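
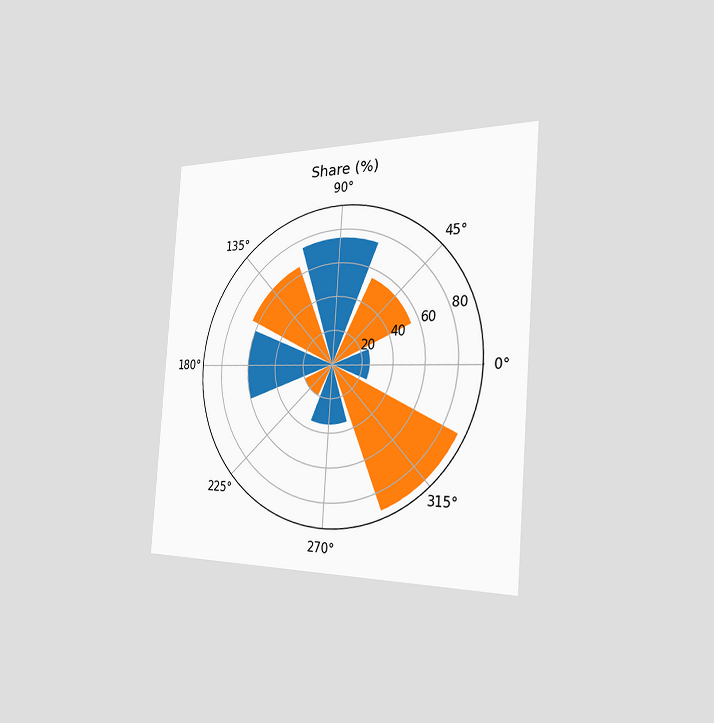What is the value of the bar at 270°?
The chart is tilted about 4° clockwise and viewed slightly from the right. The bar at 270° reaches 35% on the radial axis.

35%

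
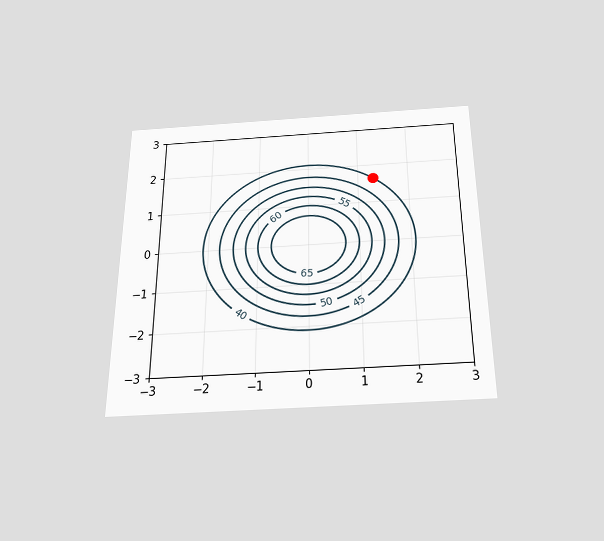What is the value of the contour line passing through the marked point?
The chart is viewed slightly from below. The marked point sits on the contour labelled 40.

40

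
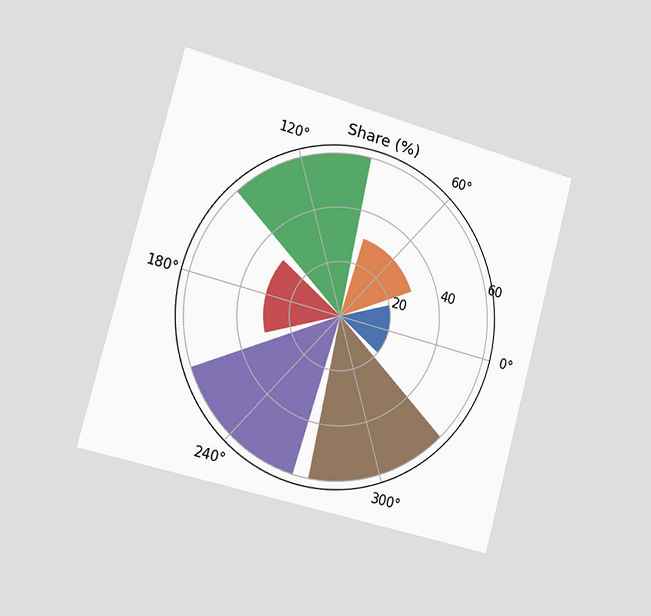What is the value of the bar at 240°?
60%

The chart is tilted about 15° clockwise and viewed slightly from the left. The bar at 240° reaches 60% on the radial axis.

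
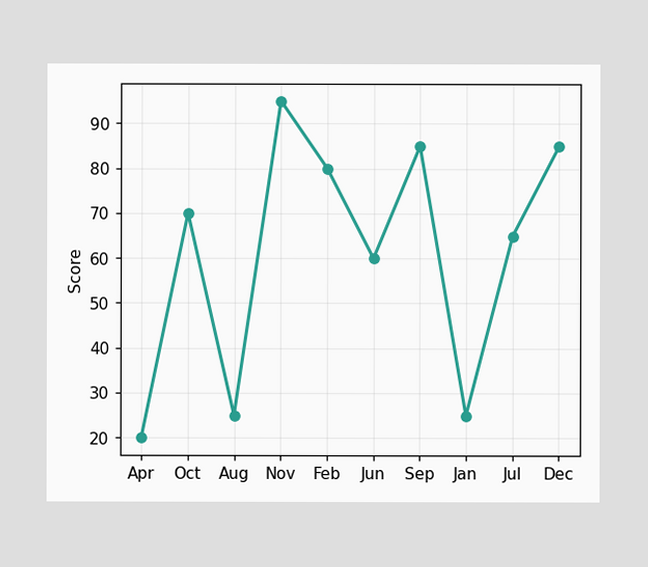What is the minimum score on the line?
20

The lowest point is at Apr, and reading across to the y-axis gives 20.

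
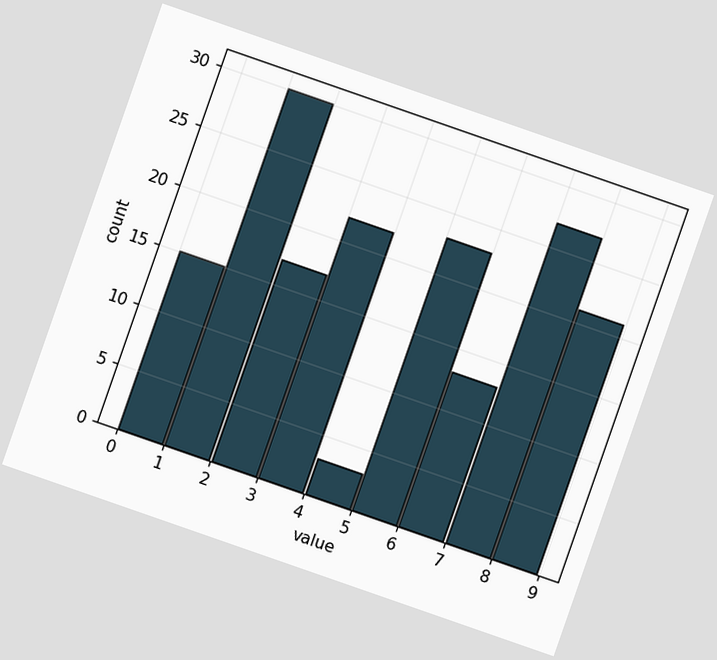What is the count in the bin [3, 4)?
The chart is tilted about 19° clockwise. The [3, 4) bin has height 22.

22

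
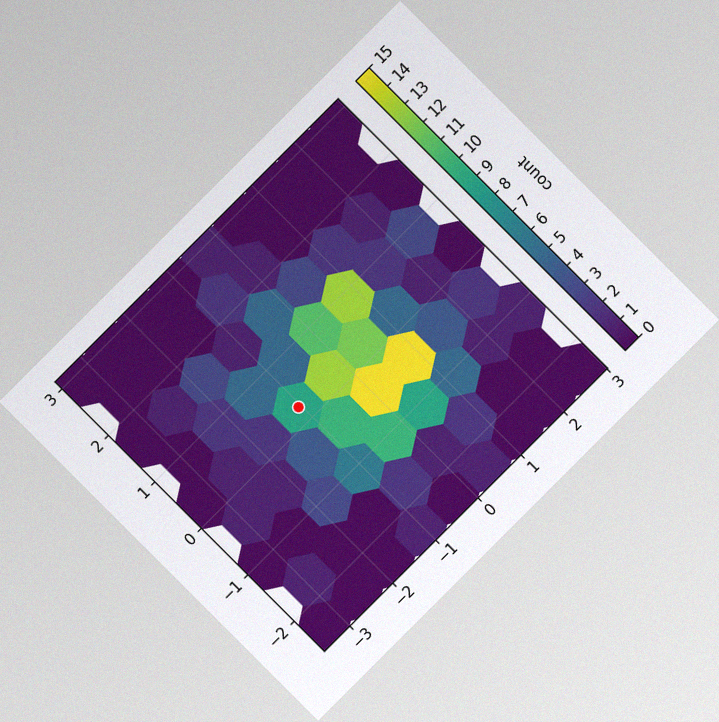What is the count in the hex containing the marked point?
The chart is tilted about 45° counter-clockwise, with some photo noise. The marked hex reads 9 on the colorbar.

9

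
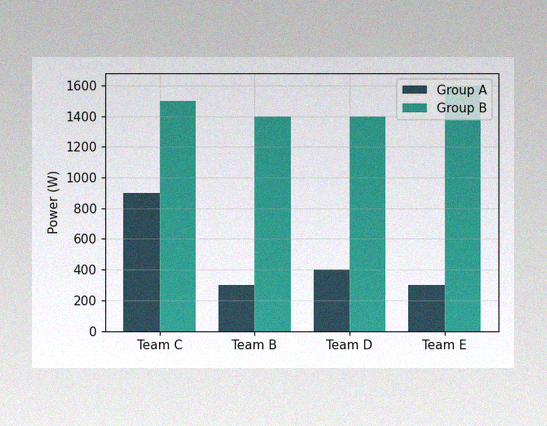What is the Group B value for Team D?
The image has some photo noise and uneven lighting. The Group B bar at Team D reaches 1400W on the y-axis.

1400W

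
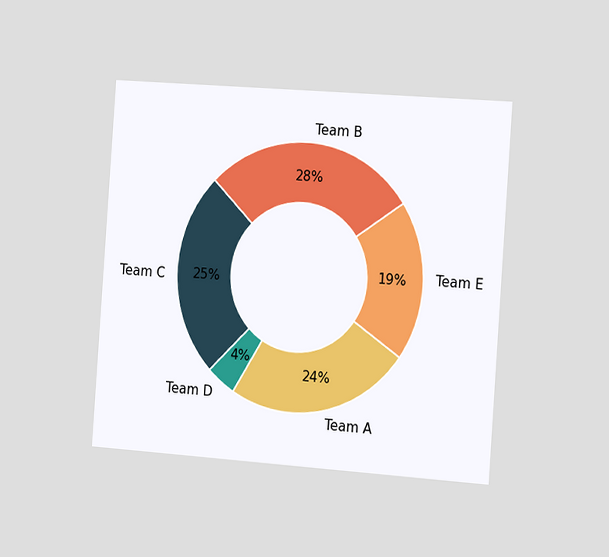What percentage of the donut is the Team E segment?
19%

The chart is tilted about 4° clockwise and viewed slightly from the right. The Team E segment takes up 19% of the ring.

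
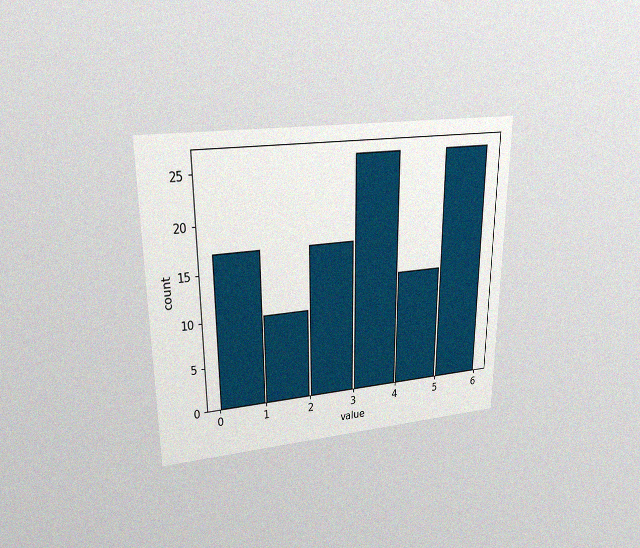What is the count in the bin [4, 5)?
13

The chart is viewed at a slight angle, with some photo noise. The [4, 5) bin has height 13.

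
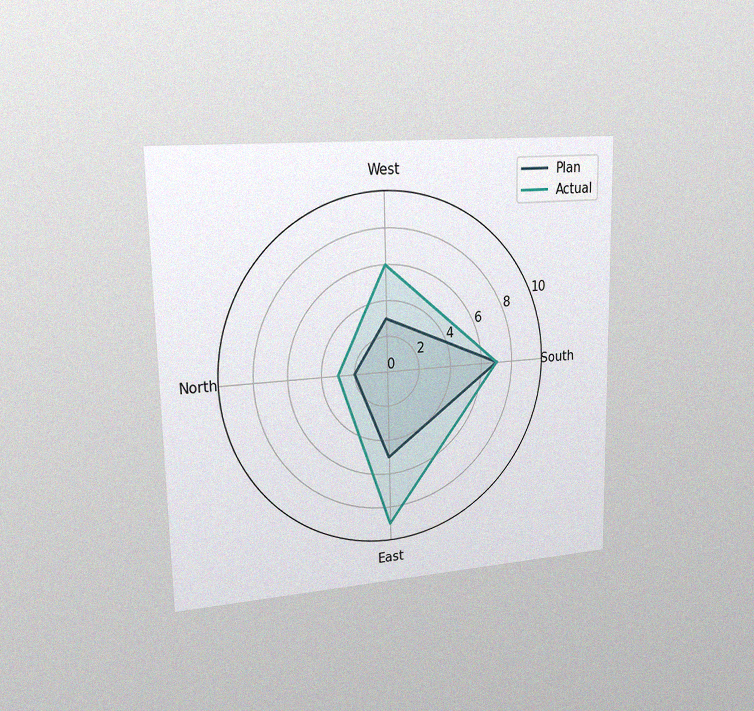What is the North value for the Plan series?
2

The chart is viewed slightly from the left, with some photo noise. On the North axis, Plan reaches 2.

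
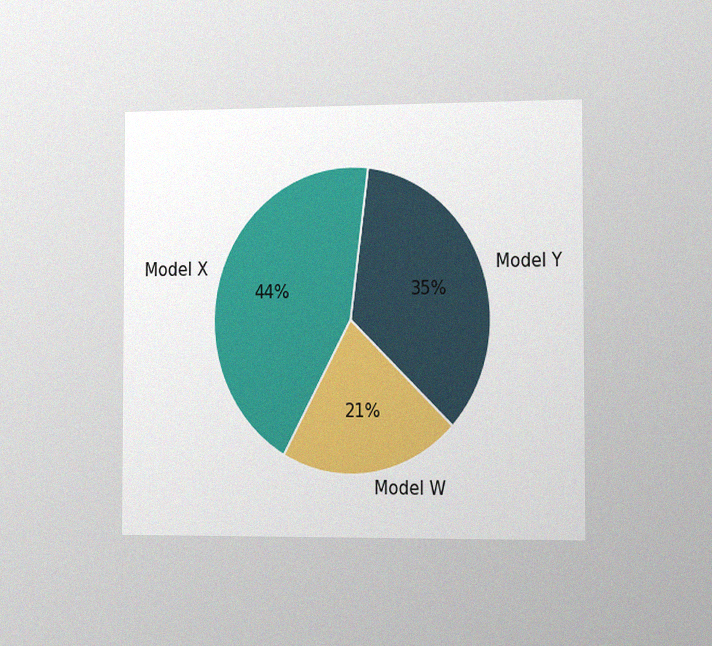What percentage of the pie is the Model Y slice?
The chart is viewed slightly from the right, with some photo noise. The Model Y slice takes up 35% of the pie.

35%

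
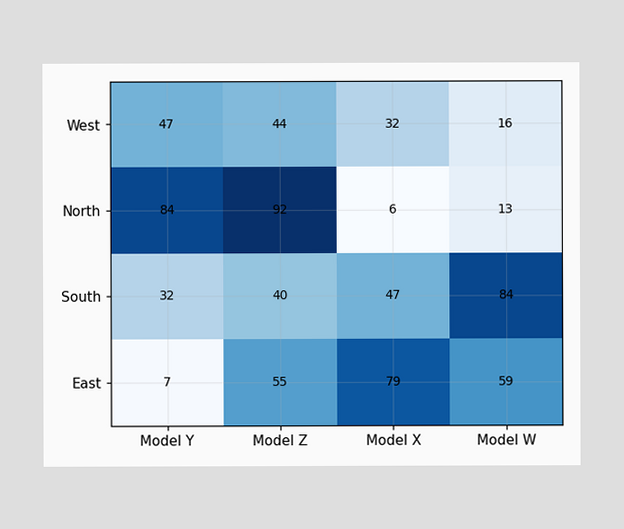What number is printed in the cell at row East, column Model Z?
The (East, Model Z) cell reads 55.

55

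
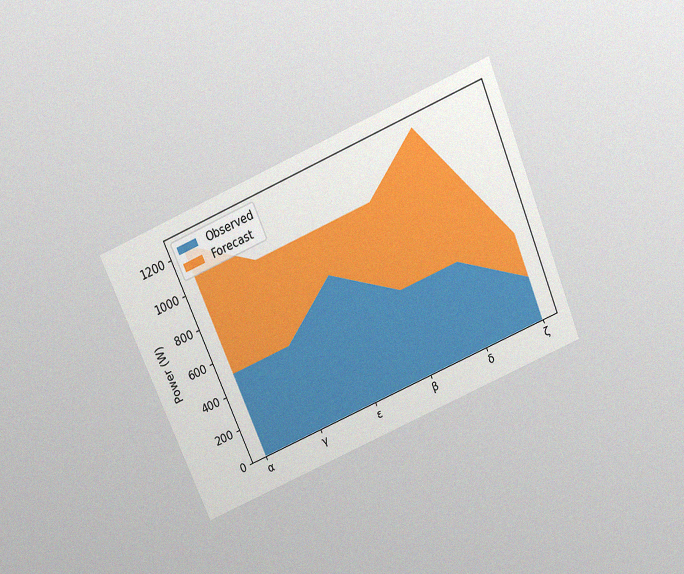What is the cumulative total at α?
1250W

The chart is tilted about 23° counter-clockwise and viewed slightly from above, with some photo noise. The stacked total at α reaches 1250W.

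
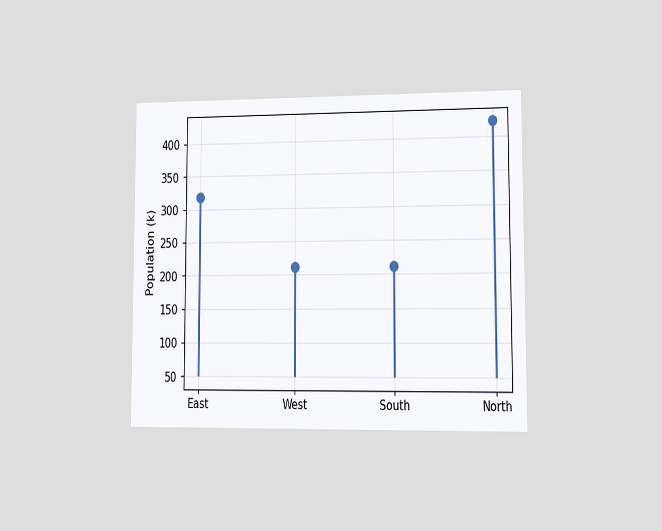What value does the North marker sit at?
The chart is viewed at a slight angle. The North marker sits at 424k.

424k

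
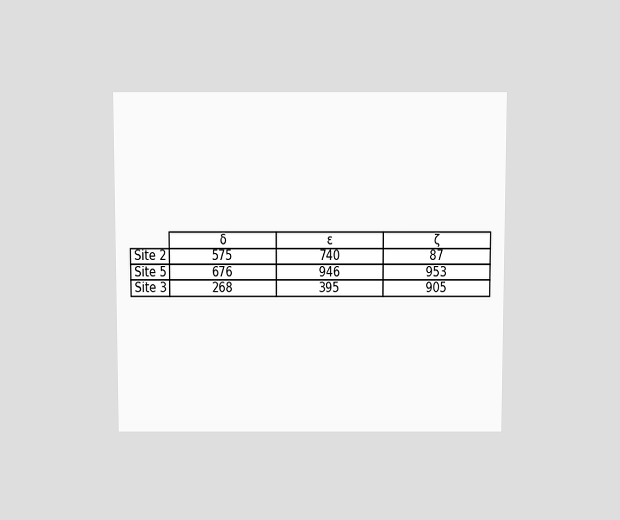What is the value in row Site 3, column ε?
The chart is viewed slightly from above. The (Site 3, ε) cell reads 395.

395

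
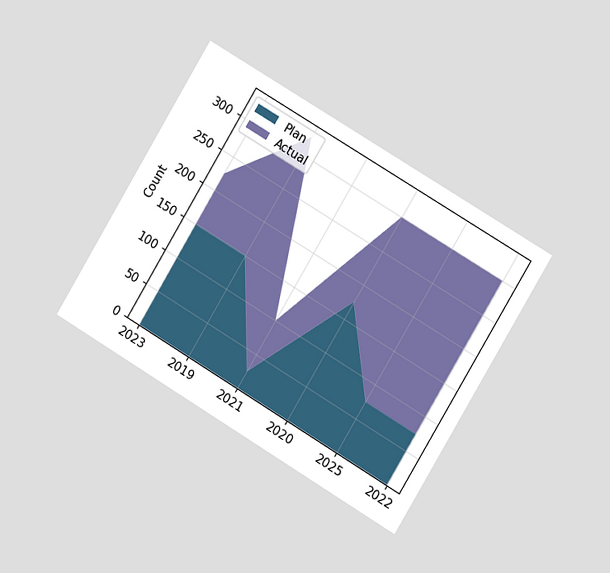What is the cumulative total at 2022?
300

The chart is tilted about 31° clockwise and viewed slightly from the right. The stacked total at 2022 reaches 300.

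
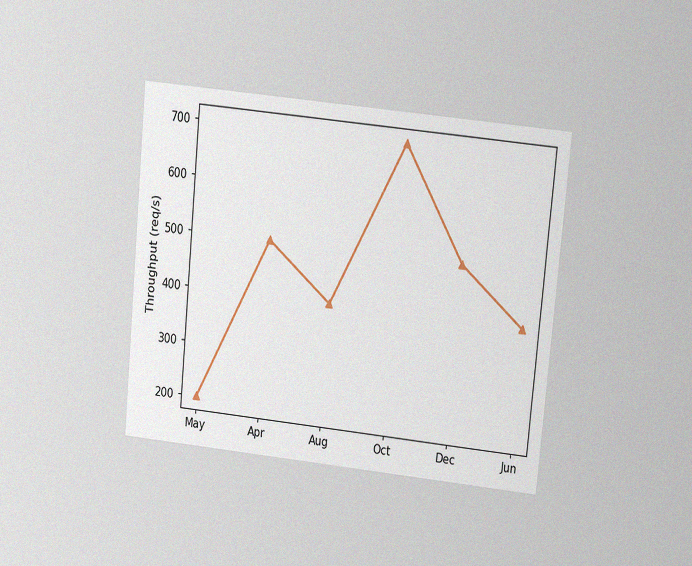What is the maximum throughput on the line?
700req/s

The chart is tilted about 5° clockwise and viewed at a slight angle, with some photo noise. The highest point is at Oct, and reading across to the y-axis gives 700req/s.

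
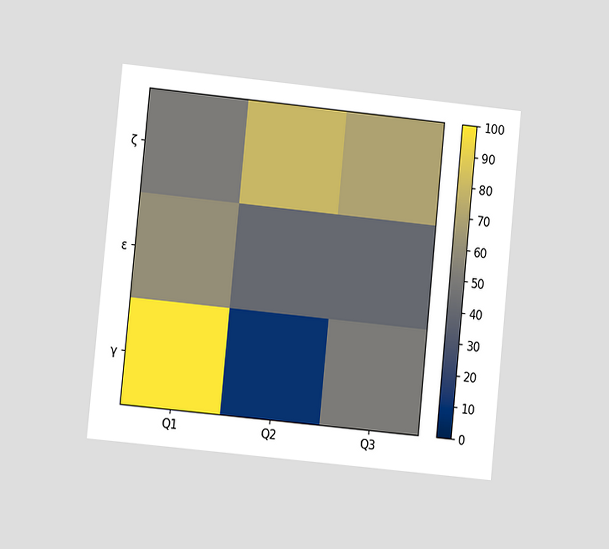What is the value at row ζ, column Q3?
70

The chart is tilted about 6° clockwise and viewed at a slight angle. Matching cell (ζ, Q3) against the colorbar gives 70.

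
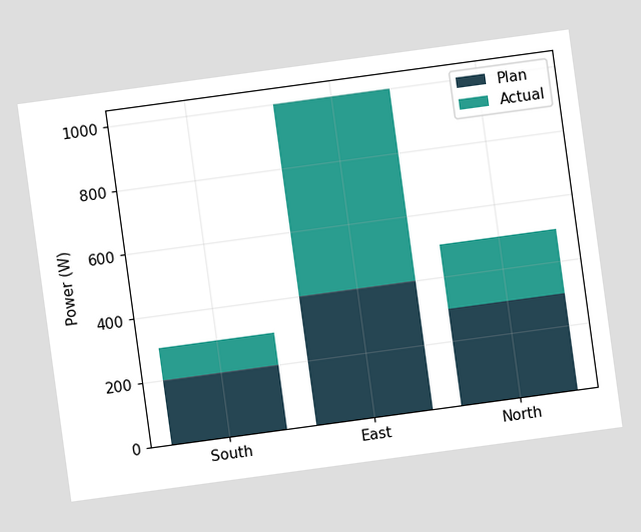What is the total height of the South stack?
300W

The chart is tilted about 8° counter-clockwise. The South stack's top reaches 300W on the y-axis.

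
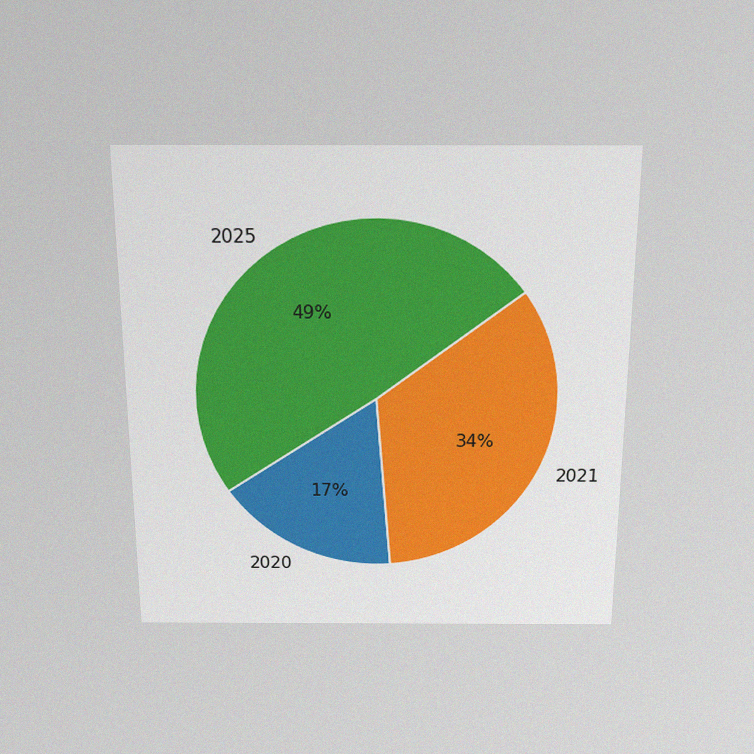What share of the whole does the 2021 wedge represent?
The chart is viewed slightly from above, with some photo noise. The 2021 slice takes up 34% of the pie.

34%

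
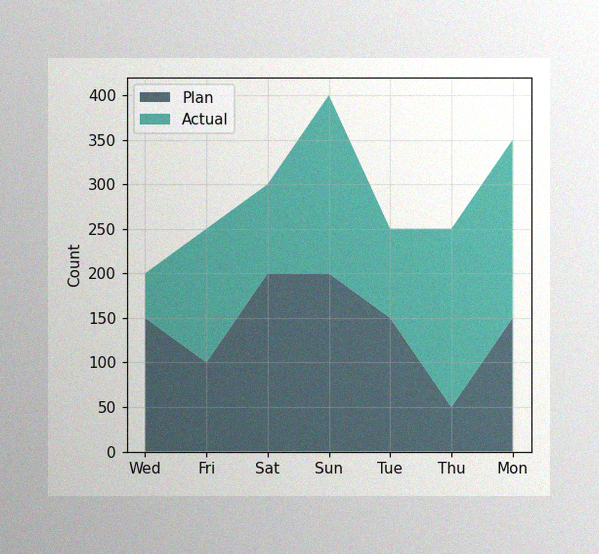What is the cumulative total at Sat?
The image has some photo noise and uneven lighting. The stacked total at Sat reaches 300.

300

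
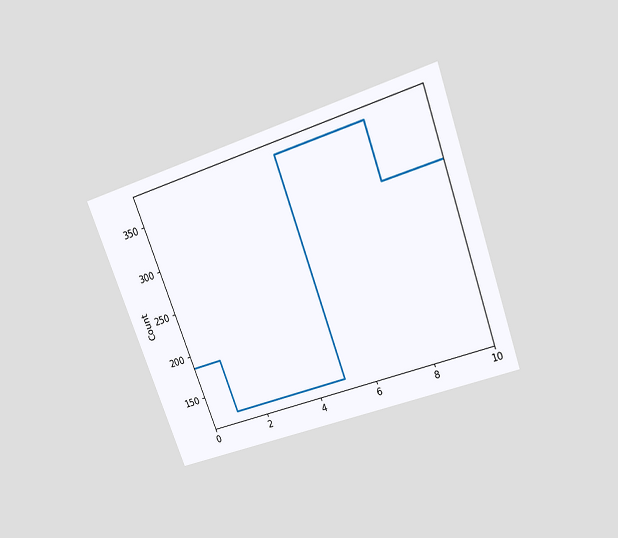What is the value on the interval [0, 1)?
The chart is tilted about 20° counter-clockwise and viewed slightly from above. On [0, 1) the step sits at 186.

186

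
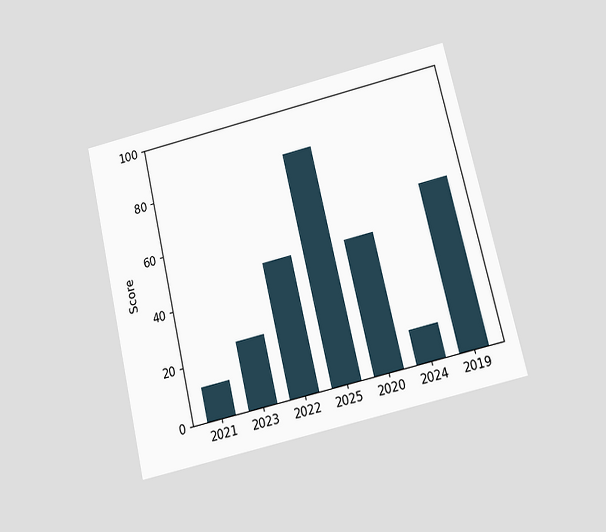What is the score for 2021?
12

The chart is tilted about 13° counter-clockwise and viewed slightly from below. Reading along the chart's y-axis, the 2021 bar reaches 12.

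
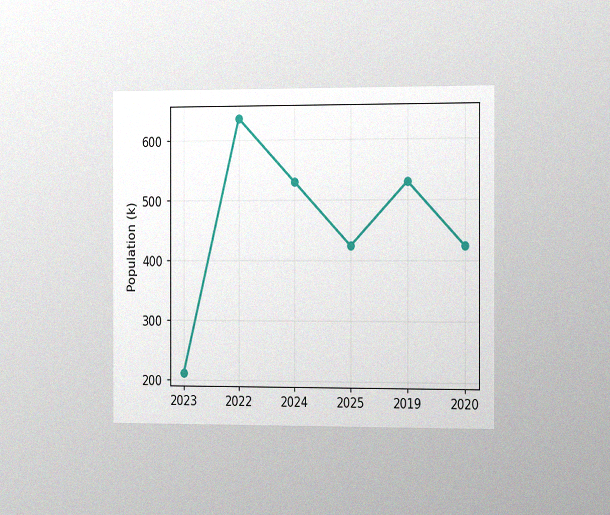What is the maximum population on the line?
636k

The chart is viewed slightly from the right, with some photo noise. The highest point is at 2022, and reading across to the y-axis gives 636k.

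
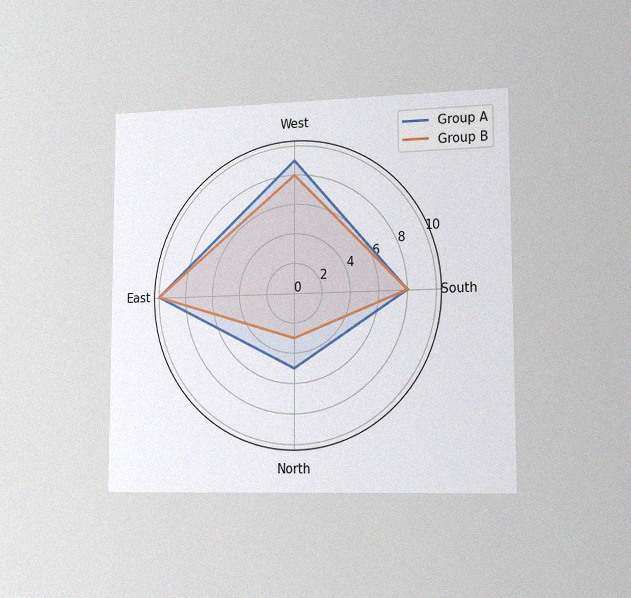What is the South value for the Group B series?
8

The chart is viewed slightly from the right, with some photo noise. On the South axis, Group B reaches 8.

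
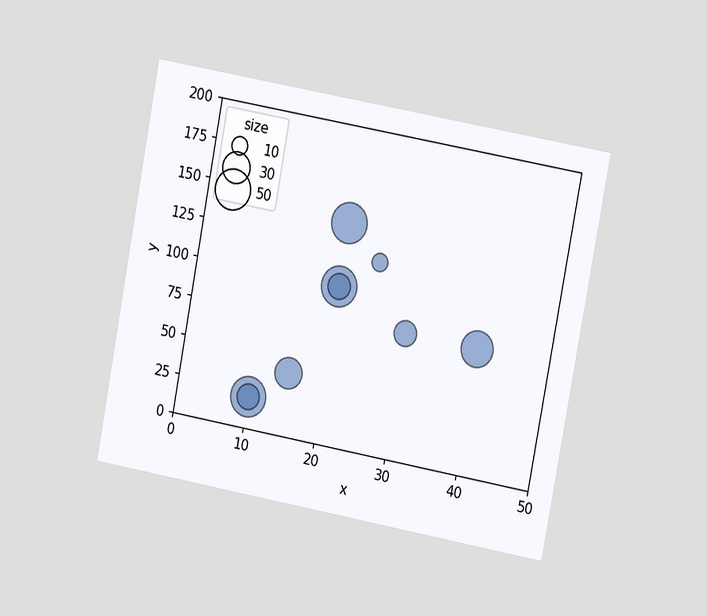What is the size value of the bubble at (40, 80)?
40

The chart is tilted about 11° clockwise and viewed at a slight angle. Matching the bubble at (40, 80) against the size legend gives 40.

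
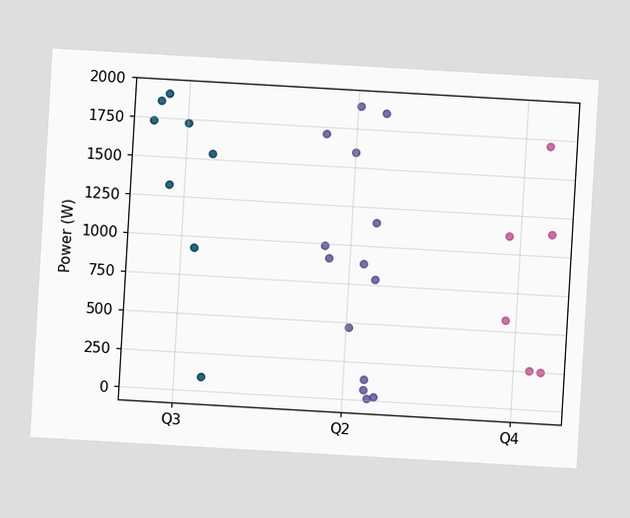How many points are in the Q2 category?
The chart is tilted about 3° clockwise. Counting the markers in the Q2 column gives 14.

14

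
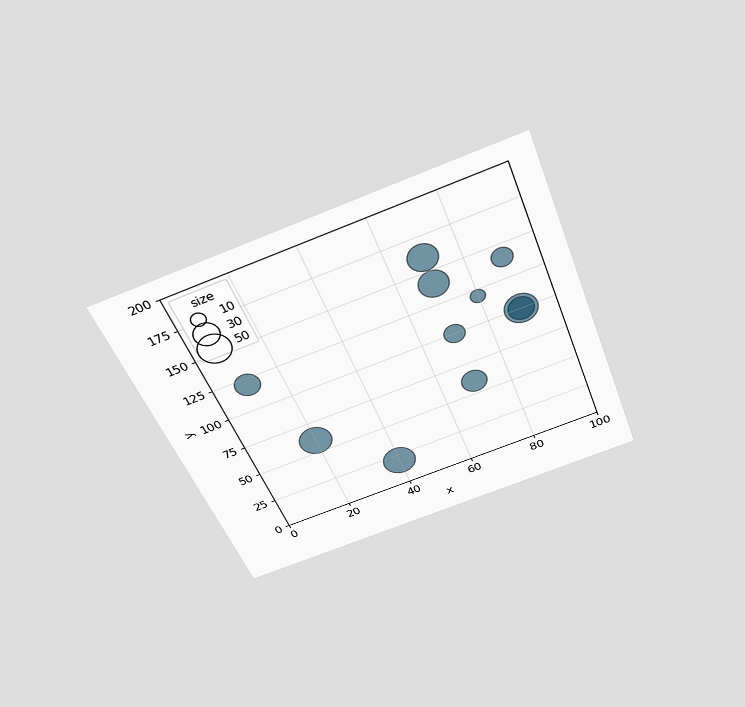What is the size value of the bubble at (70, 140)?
40

The chart is tilted about 21° counter-clockwise and viewed slightly from above. Matching the bubble at (70, 140) against the size legend gives 40.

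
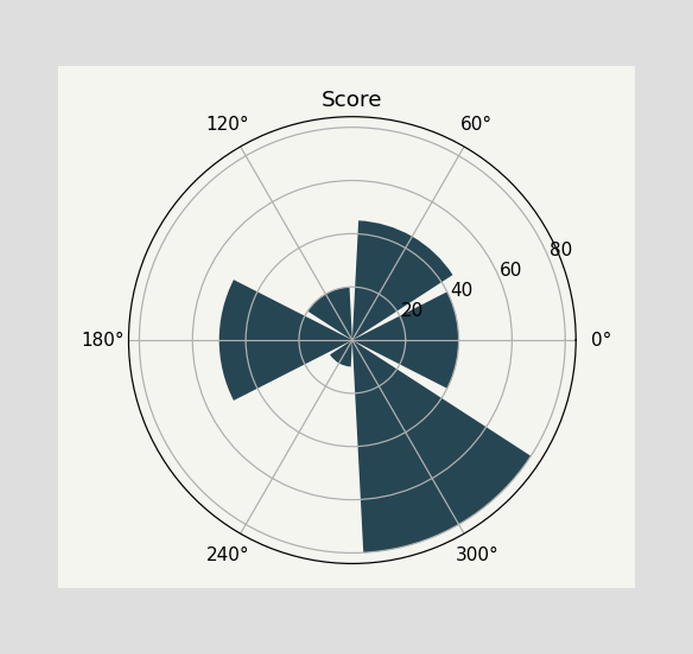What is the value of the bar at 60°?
The bar at 60° reaches 45 on the radial axis.

45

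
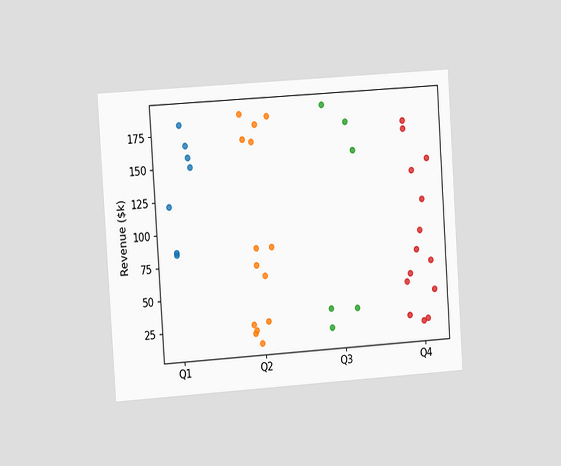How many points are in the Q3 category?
The chart is tilted about 4° counter-clockwise and viewed at a slight angle. Counting the markers in the Q3 column gives 6.

6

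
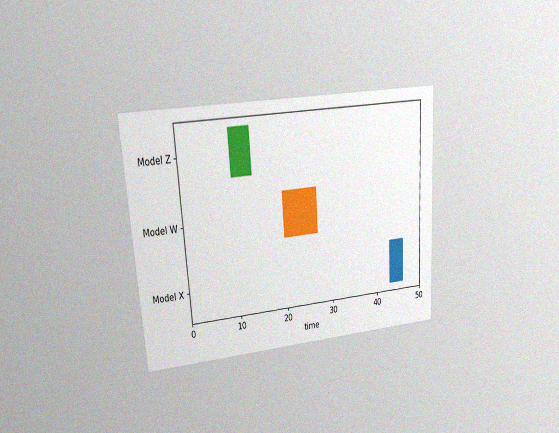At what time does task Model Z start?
The chart is tilted about 4° counter-clockwise and viewed at a slight angle, with some photo noise. The Model Z bar begins at t=10.

10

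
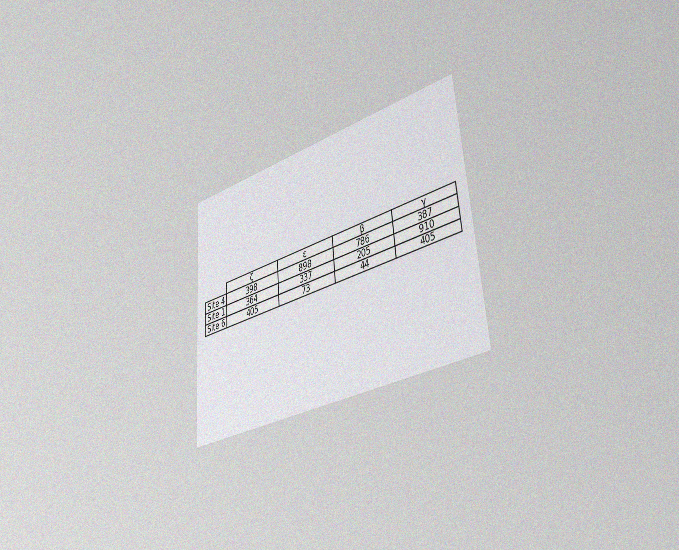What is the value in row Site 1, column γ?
910

The chart is tilted about 5° counter-clockwise and viewed slightly from the right, with some photo noise. The (Site 1, γ) cell reads 910.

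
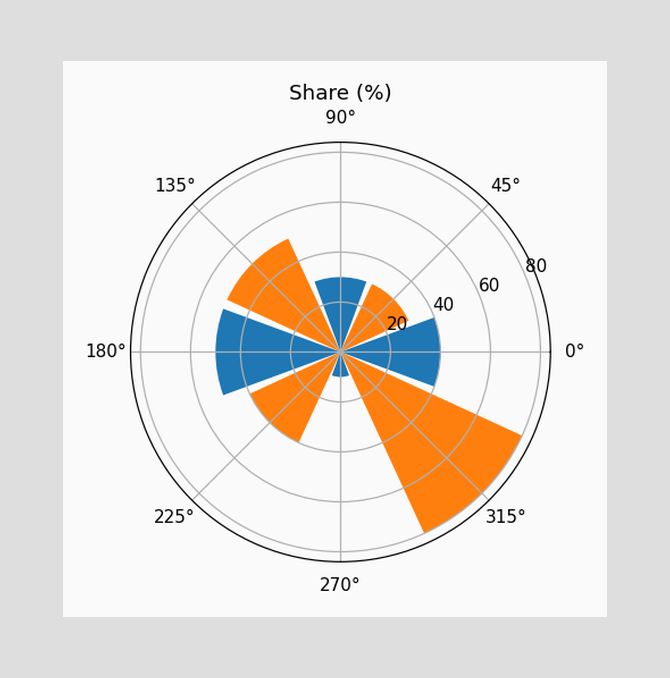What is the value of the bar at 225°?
The bar at 225° reaches 40% on the radial axis.

40%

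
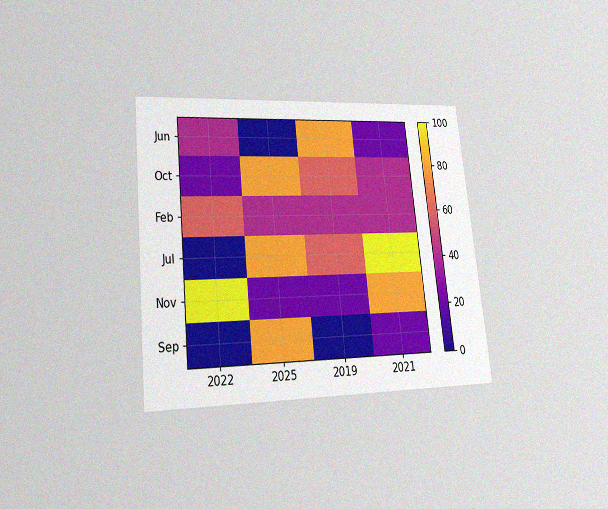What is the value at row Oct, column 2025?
The chart is tilted about 6° counter-clockwise and viewed at a slight angle, with some photo noise. Matching cell (Oct, 2025) against the colorbar gives 80.

80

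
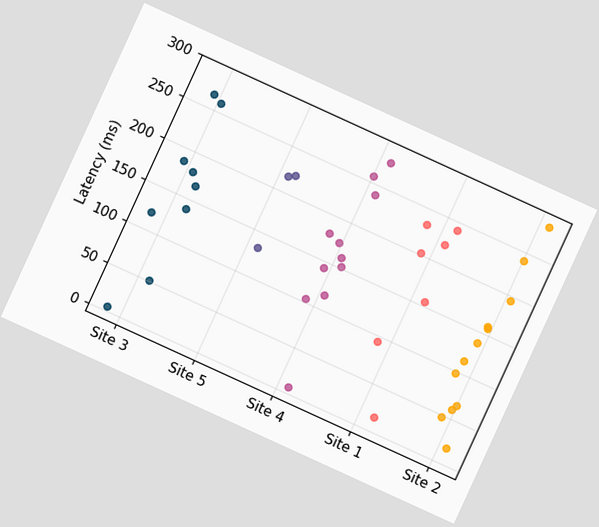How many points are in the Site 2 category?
12

The chart is tilted about 25° clockwise. Counting the markers in the Site 2 column gives 12.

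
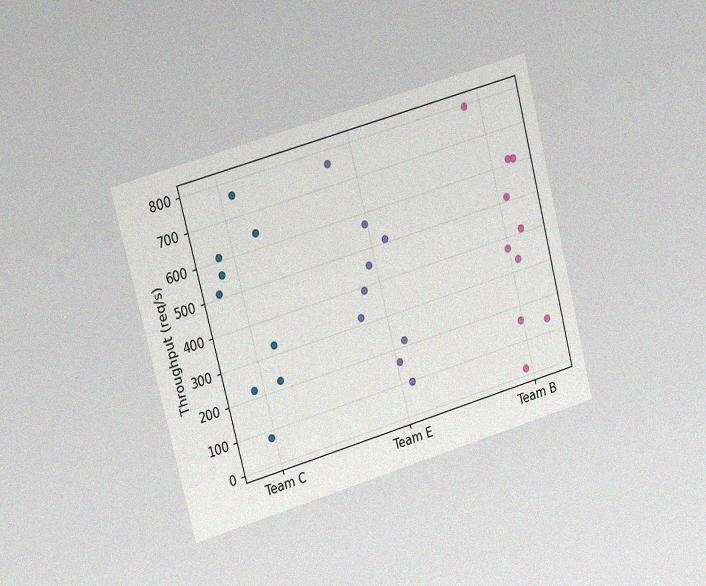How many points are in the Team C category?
The chart is tilted about 15° counter-clockwise and viewed slightly from the left, with some photo noise. Counting the markers in the Team C column gives 9.

9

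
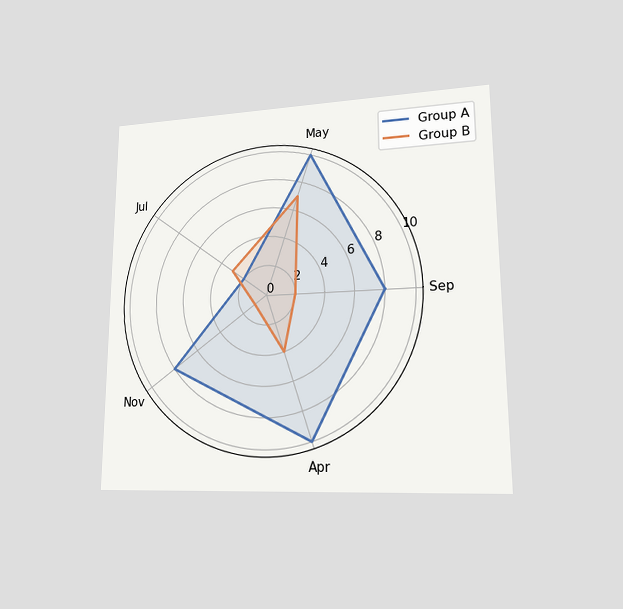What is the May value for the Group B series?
The chart is viewed at a slight angle. On the May axis, Group B reaches 7.

7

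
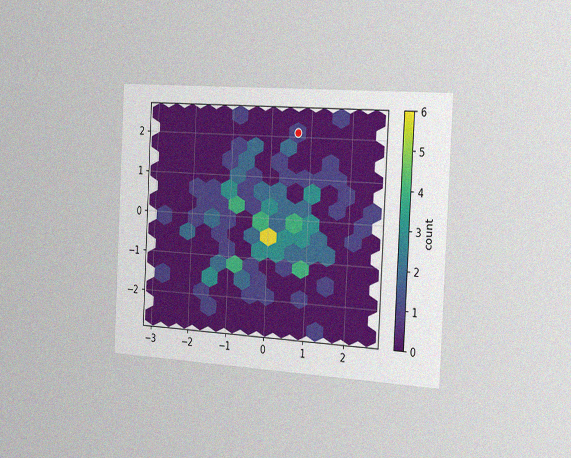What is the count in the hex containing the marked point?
1

The chart is tilted about 3° clockwise and viewed slightly from the right, with some photo noise. The marked hex reads 1 on the colorbar.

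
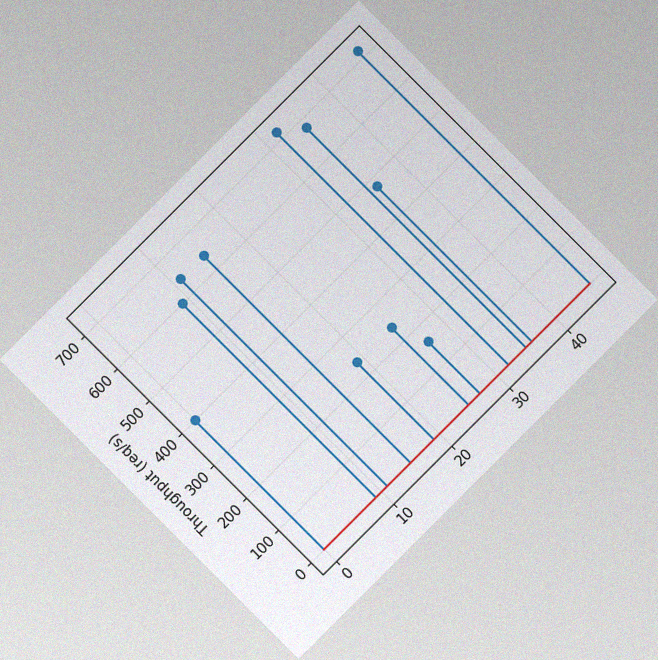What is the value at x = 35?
The chart is tilted about 45° counter-clockwise, with some photo noise. The stem at x=35 reaches 680req/s.

680req/s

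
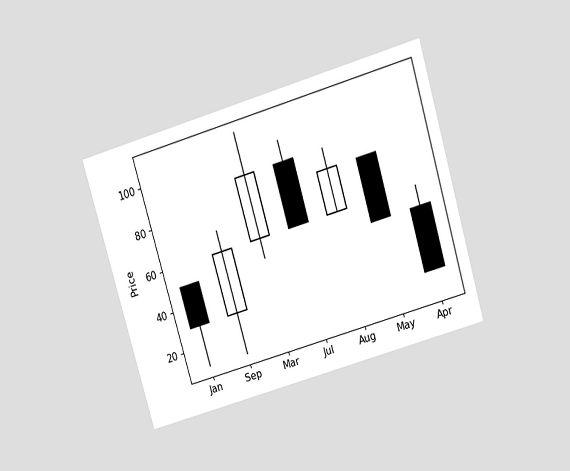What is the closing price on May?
50

The chart is tilted about 17° counter-clockwise and viewed slightly from above. The May candle closes at 50.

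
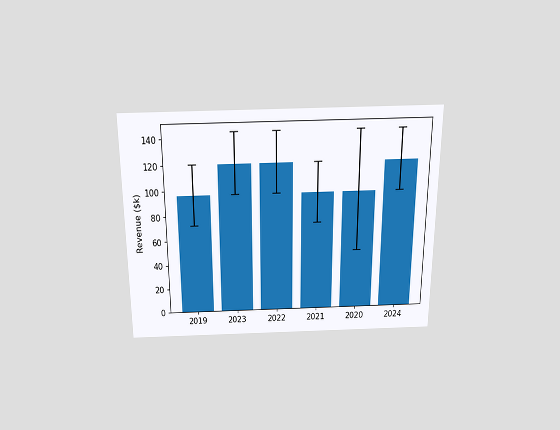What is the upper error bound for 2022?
$144k

The chart is viewed slightly from above. The 2022 bar's upper whisker reaches $144k.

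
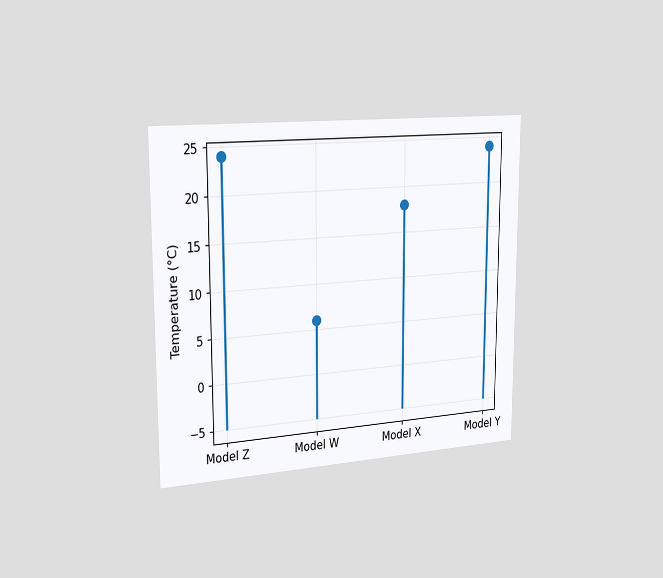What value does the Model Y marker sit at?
The chart is viewed slightly from the left. The Model Y marker sits at 24°C.

24°C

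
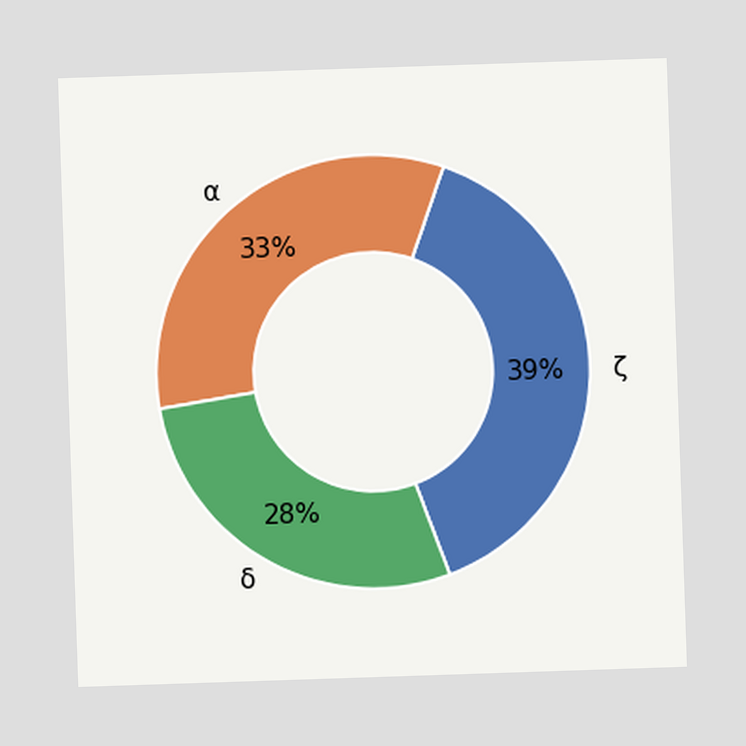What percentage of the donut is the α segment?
33%

The α segment takes up 33% of the ring.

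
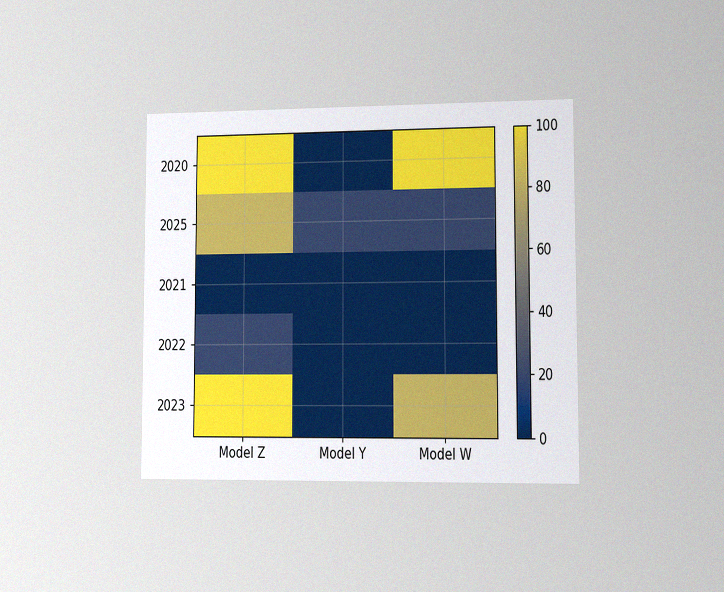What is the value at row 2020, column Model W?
The chart is viewed slightly from the right, with some photo noise. Matching cell (2020, Model W) against the colorbar gives 100.

100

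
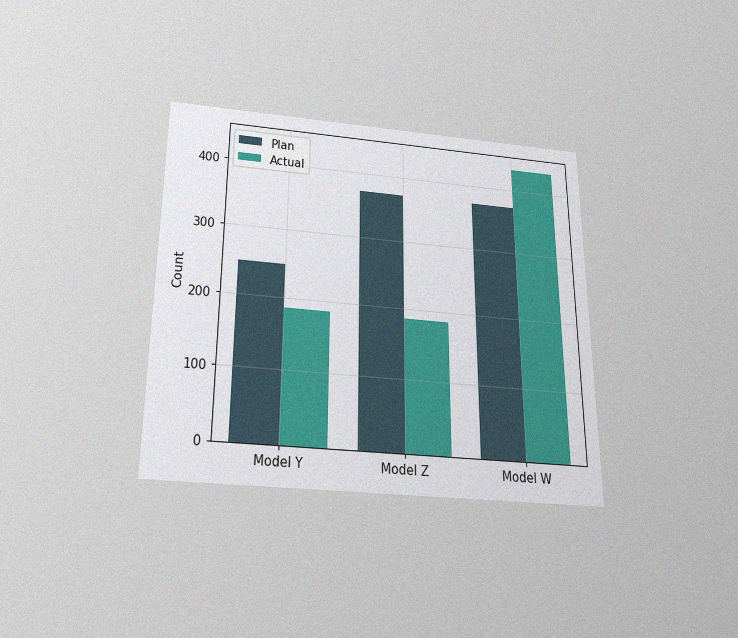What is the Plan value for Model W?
372

The chart is viewed slightly from below, with some photo noise. The Plan bar at Model W reaches 372 on the y-axis.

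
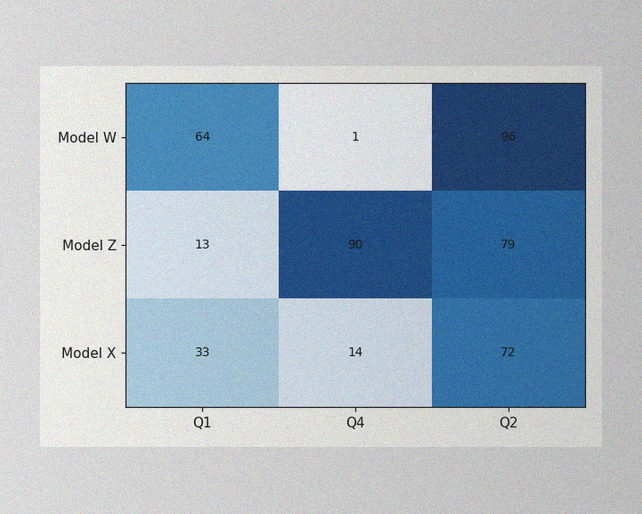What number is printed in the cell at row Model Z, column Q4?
90

The image has some photo noise and uneven lighting. The (Model Z, Q4) cell reads 90.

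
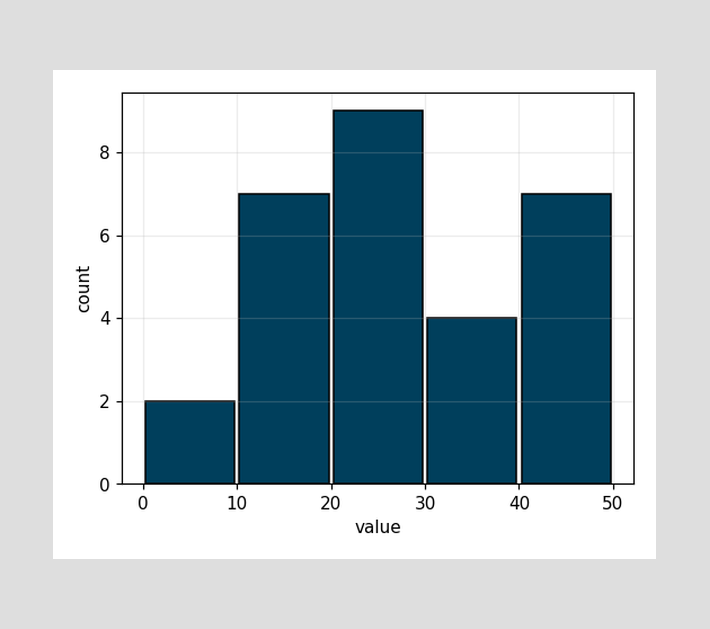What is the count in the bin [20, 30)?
9

The [20, 30) bin has height 9.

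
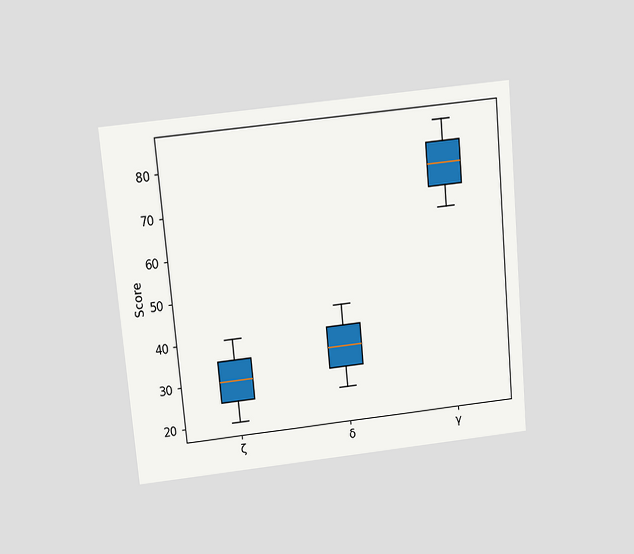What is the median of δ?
The chart is tilted about 5° counter-clockwise and viewed slightly from above. The median line in the δ box sits at 35.

35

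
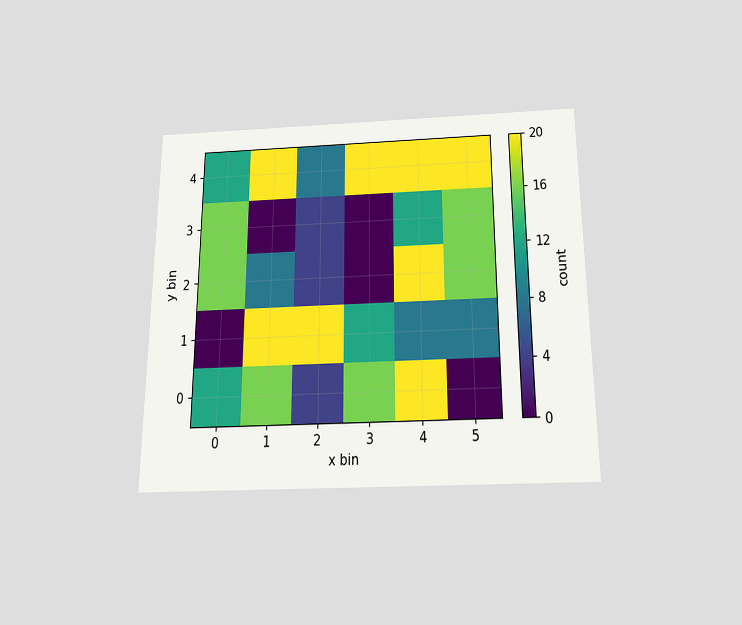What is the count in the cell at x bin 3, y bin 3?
The chart is viewed slightly from below. Matching the cell (3, 3) against the colorbar gives 0.

0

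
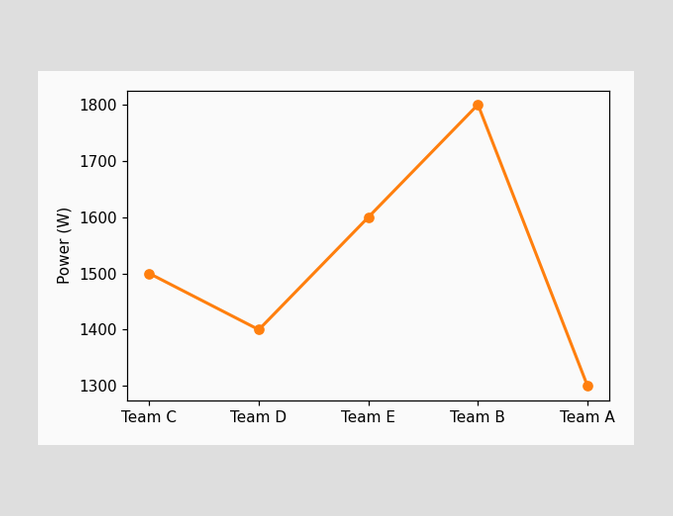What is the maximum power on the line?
The highest point is at Team B, and reading across to the y-axis gives 1800W.

1800W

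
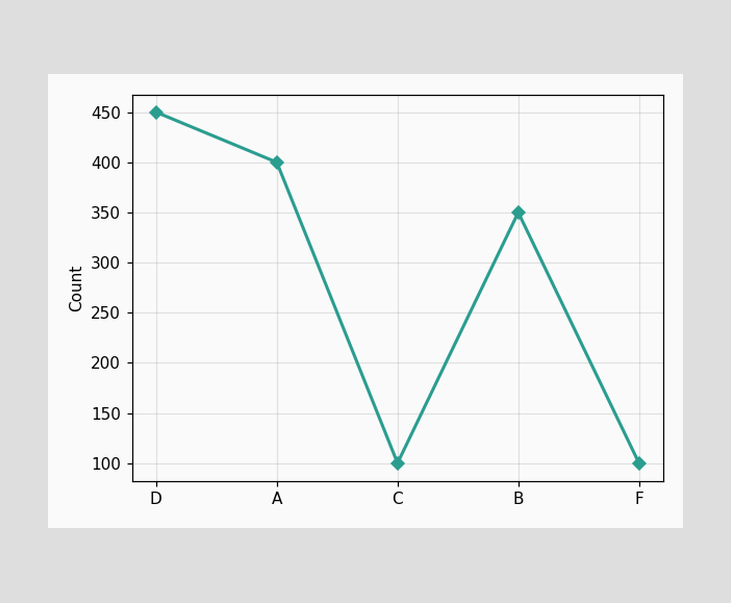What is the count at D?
At D, the line is at 450.

450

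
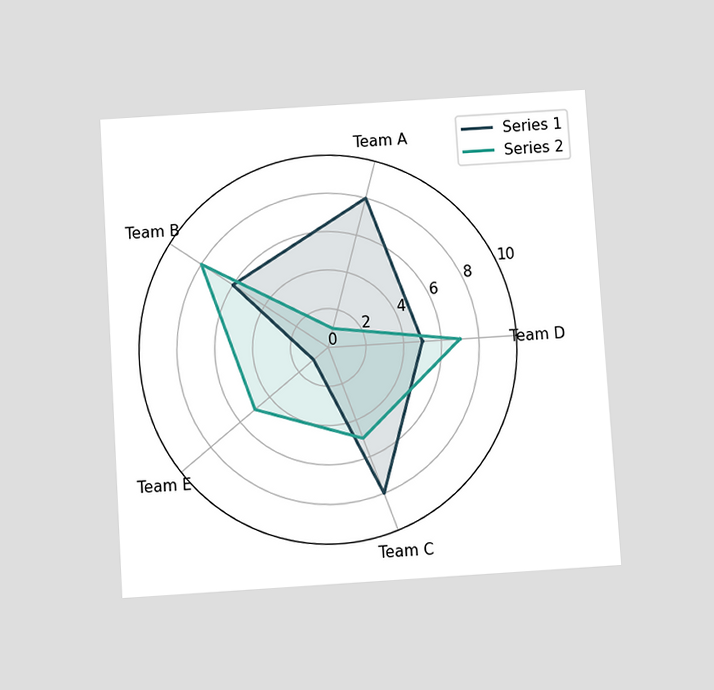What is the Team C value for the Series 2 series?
The chart is tilted about 4° counter-clockwise and viewed slightly from below. On the Team C axis, Series 2 reaches 5.

5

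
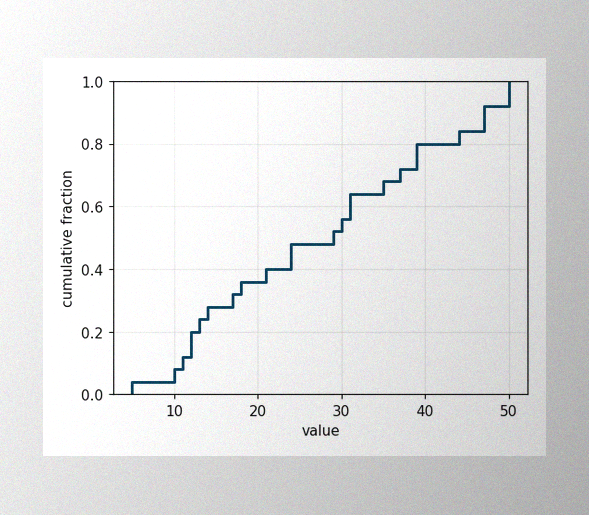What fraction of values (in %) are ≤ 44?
84%

The image has some photo noise and uneven lighting. At x=44 the ECDF step is at 84%.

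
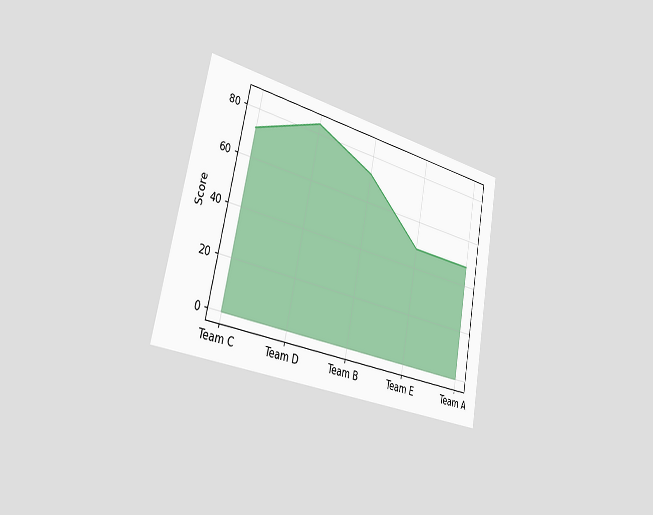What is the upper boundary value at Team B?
The chart is tilted about 11° clockwise and viewed slightly from the left. At Team B the upper boundary is at 72.

72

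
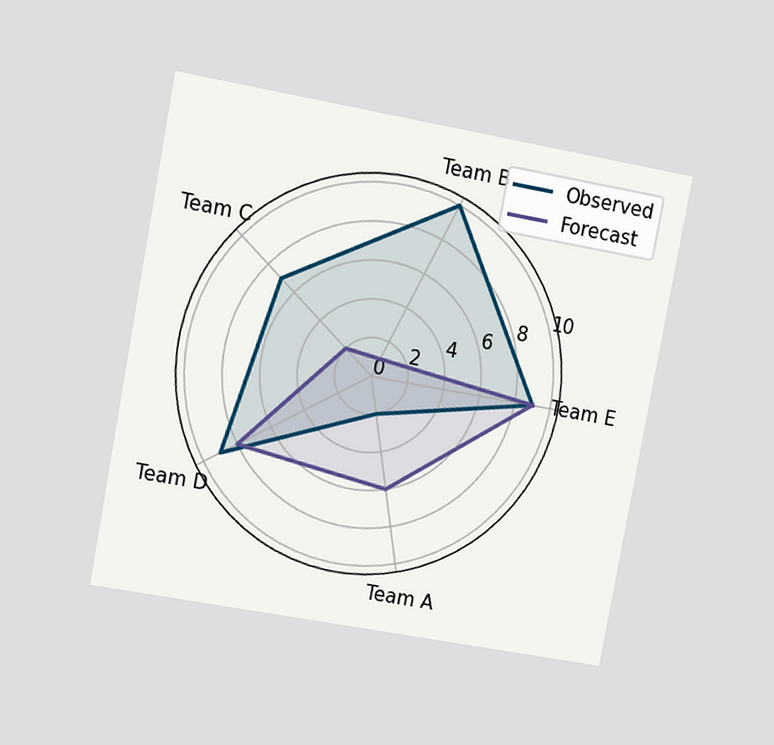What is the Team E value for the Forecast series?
9

The chart is tilted about 11° clockwise and viewed at a slight angle. On the Team E axis, Forecast reaches 9.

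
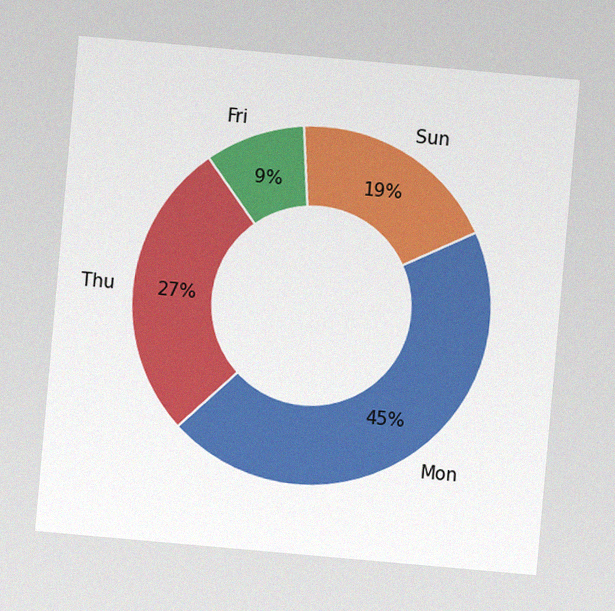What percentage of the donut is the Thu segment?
The chart is tilted about 5° clockwise, with some photo noise. The Thu segment takes up 27% of the ring.

27%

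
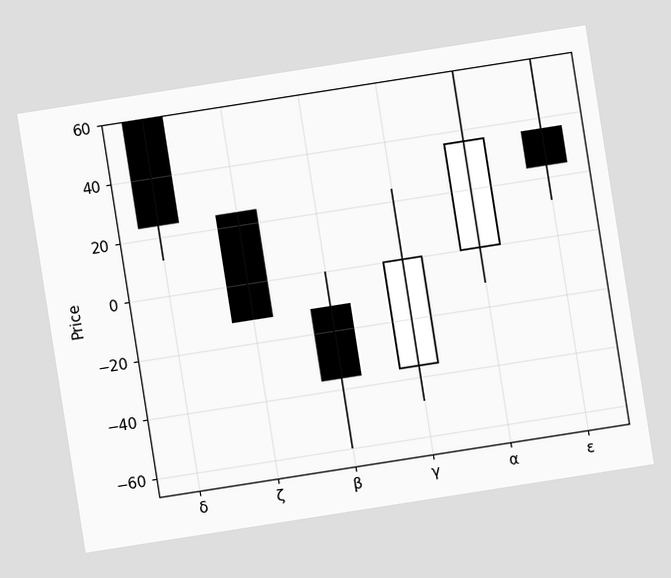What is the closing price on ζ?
-12

The chart is tilted about 9° counter-clockwise. The ζ candle closes at -12.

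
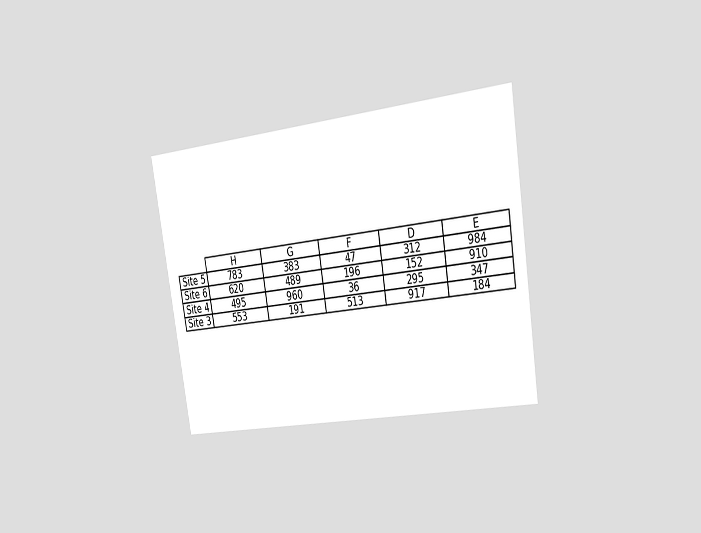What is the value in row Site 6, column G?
The chart is tilted about 9° counter-clockwise and viewed slightly from the right. The (Site 6, G) cell reads 489.

489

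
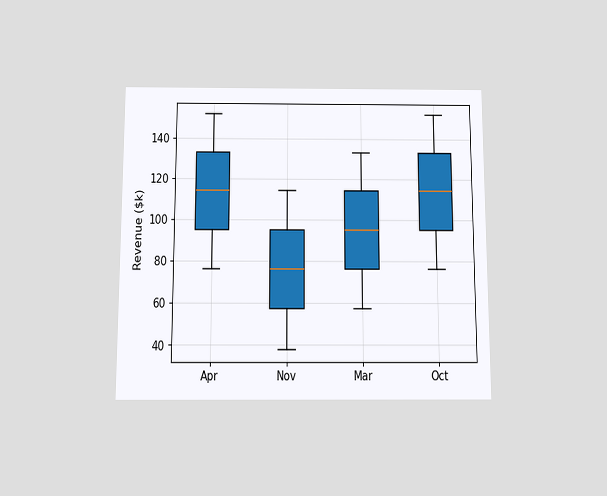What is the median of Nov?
The chart is viewed slightly from below. The median line in the Nov box sits at $76k.

$76k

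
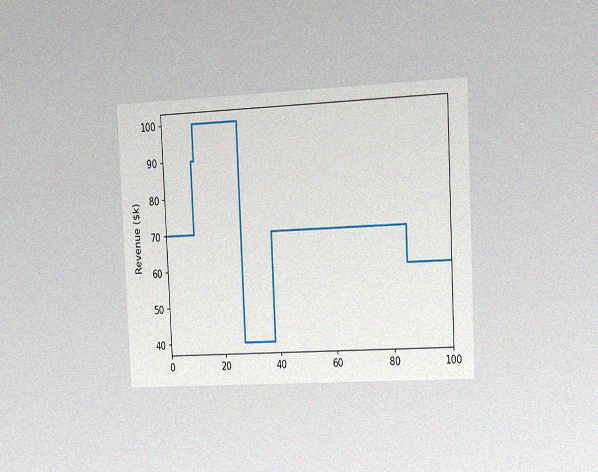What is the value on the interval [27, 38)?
$40k

The chart is tilted about 3° counter-clockwise and viewed slightly from the right, with some photo noise. On [27, 38) the step sits at $40k.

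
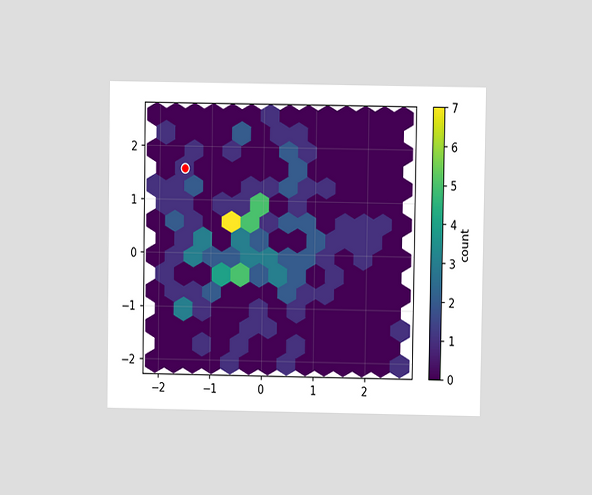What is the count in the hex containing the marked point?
The chart is viewed at a slight angle. The marked hex reads 1 on the colorbar.

1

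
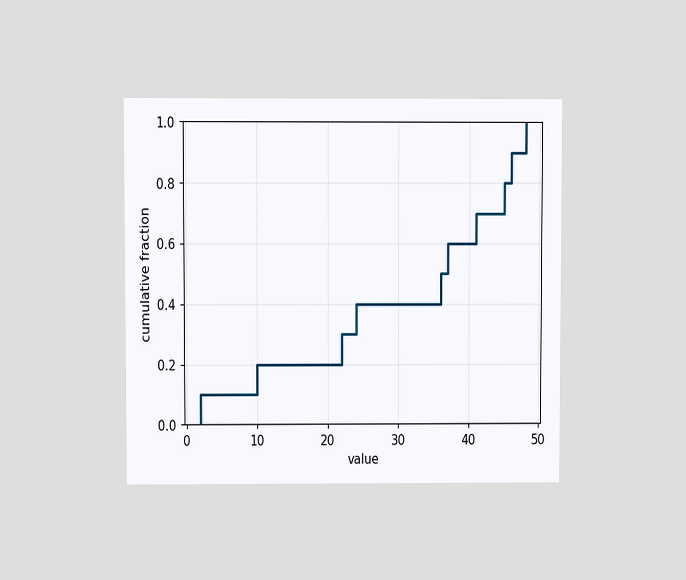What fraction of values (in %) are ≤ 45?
80%

The chart is viewed at a slight angle. At x=45 the ECDF step is at 80%.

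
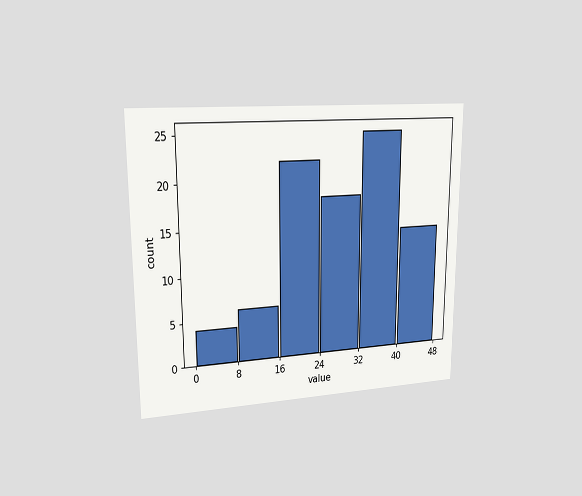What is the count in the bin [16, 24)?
The chart is viewed at a slight angle. The [16, 24) bin has height 22.

22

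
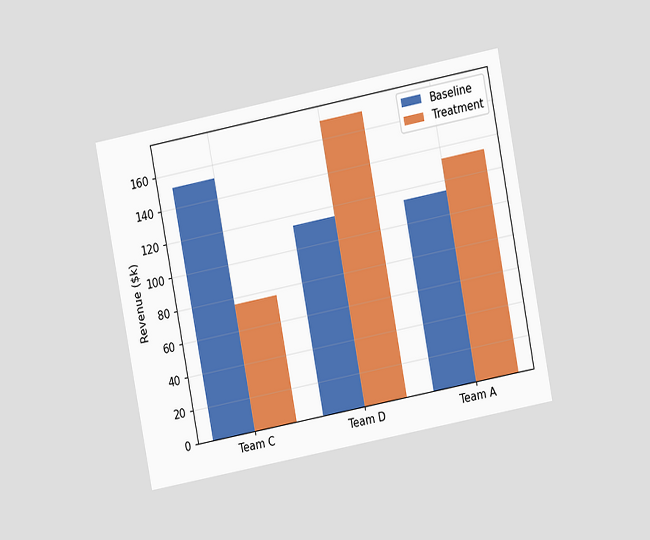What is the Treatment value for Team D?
$171k

The chart is tilted about 11° counter-clockwise and viewed at a slight angle. The Treatment bar at Team D reaches $171k on the y-axis.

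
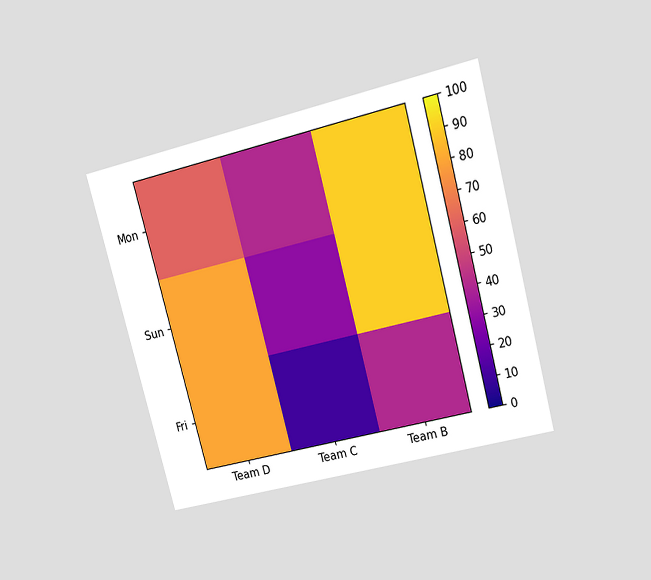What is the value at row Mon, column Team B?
The chart is tilted about 15° counter-clockwise and viewed at a slight angle. Matching cell (Mon, Team B) against the colorbar gives 90.

90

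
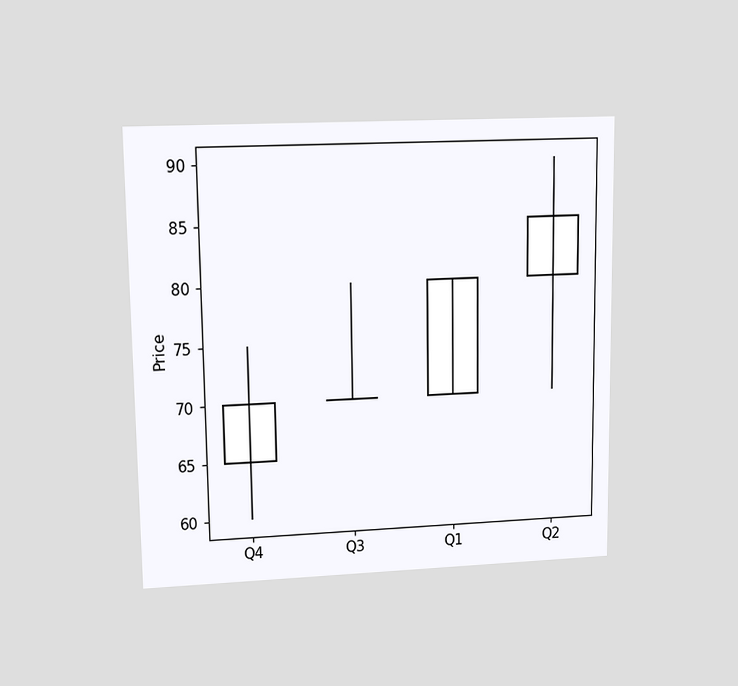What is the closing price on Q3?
70

The chart is viewed at a slight angle. The Q3 candle closes at 70.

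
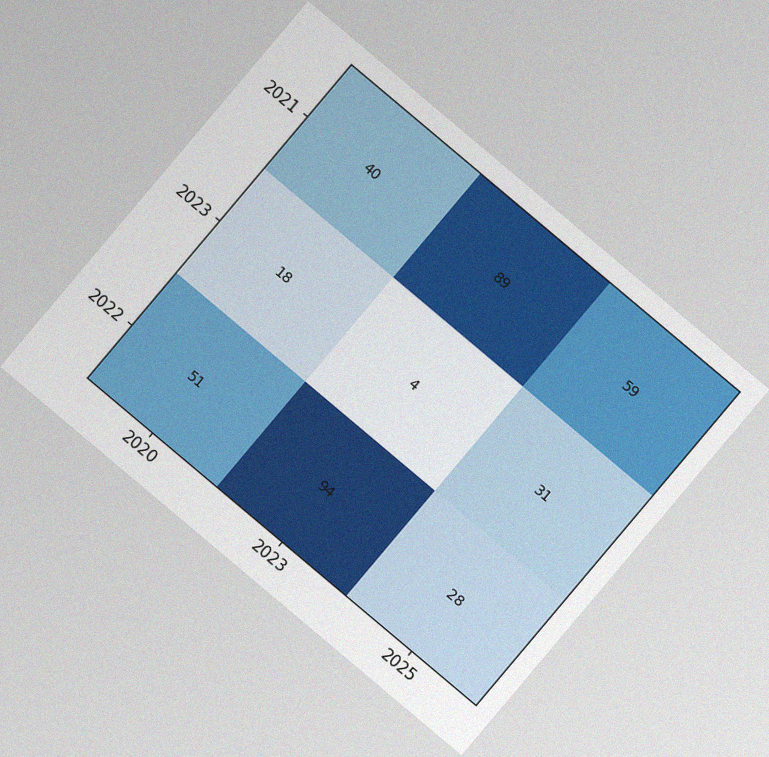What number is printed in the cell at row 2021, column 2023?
The chart is tilted about 40° clockwise, with some photo noise. The (2021, 2023) cell reads 89.

89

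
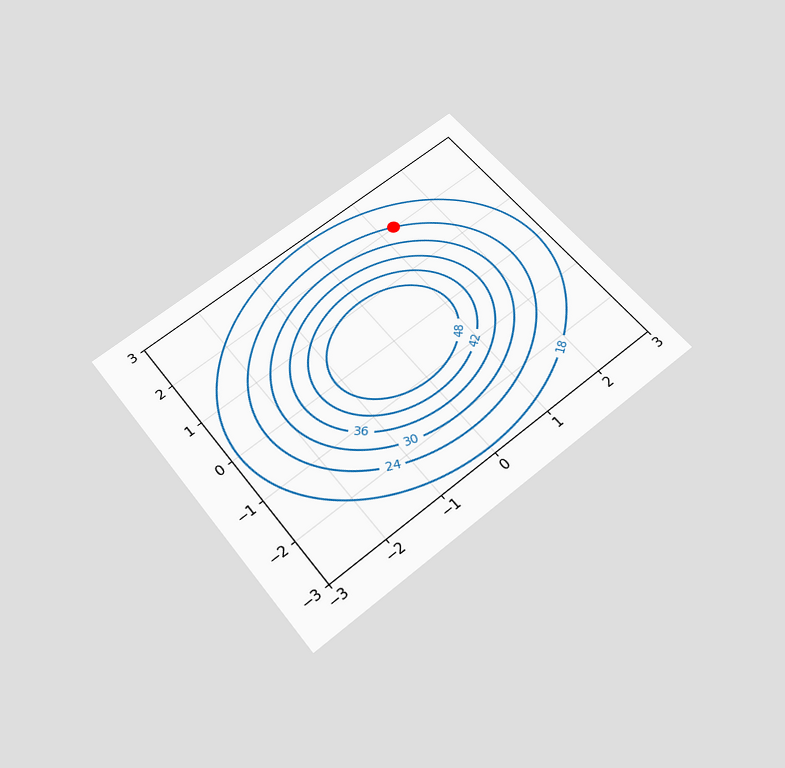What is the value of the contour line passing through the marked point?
The chart is tilted about 39° counter-clockwise and viewed slightly from below. The marked point sits on the contour labelled 24.

24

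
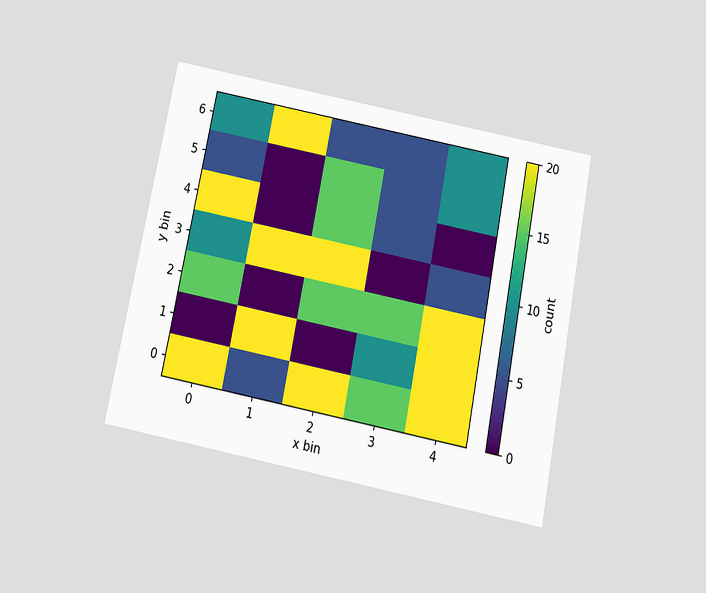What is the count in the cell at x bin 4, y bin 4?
The chart is tilted about 11° clockwise and viewed slightly from below. Matching the cell (4, 4) against the colorbar gives 0.

0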